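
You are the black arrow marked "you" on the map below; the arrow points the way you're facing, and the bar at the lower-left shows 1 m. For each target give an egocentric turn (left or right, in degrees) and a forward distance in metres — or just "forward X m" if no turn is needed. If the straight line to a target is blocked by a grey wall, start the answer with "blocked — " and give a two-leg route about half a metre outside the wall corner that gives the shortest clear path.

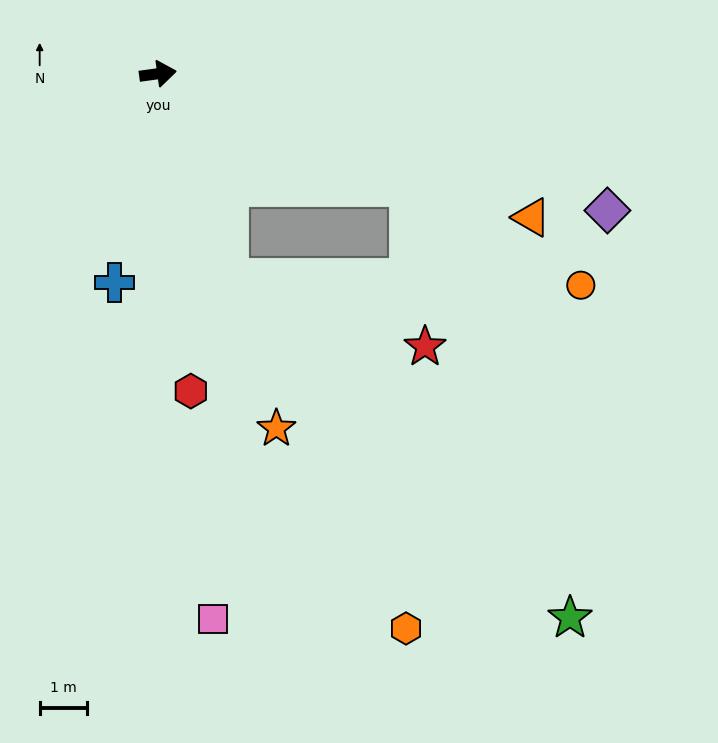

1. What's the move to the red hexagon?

turn right 92°, forward 6.7 m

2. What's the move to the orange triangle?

turn right 29°, forward 8.4 m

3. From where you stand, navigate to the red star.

blocked — turn right 79°, forward 4.5 m, then turn left 52°, forward 4.4 m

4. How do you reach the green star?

blocked — turn right 79°, forward 4.5 m, then turn left 26°, forward 10.1 m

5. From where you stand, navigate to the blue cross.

turn right 110°, forward 4.5 m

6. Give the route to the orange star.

turn right 79°, forward 7.9 m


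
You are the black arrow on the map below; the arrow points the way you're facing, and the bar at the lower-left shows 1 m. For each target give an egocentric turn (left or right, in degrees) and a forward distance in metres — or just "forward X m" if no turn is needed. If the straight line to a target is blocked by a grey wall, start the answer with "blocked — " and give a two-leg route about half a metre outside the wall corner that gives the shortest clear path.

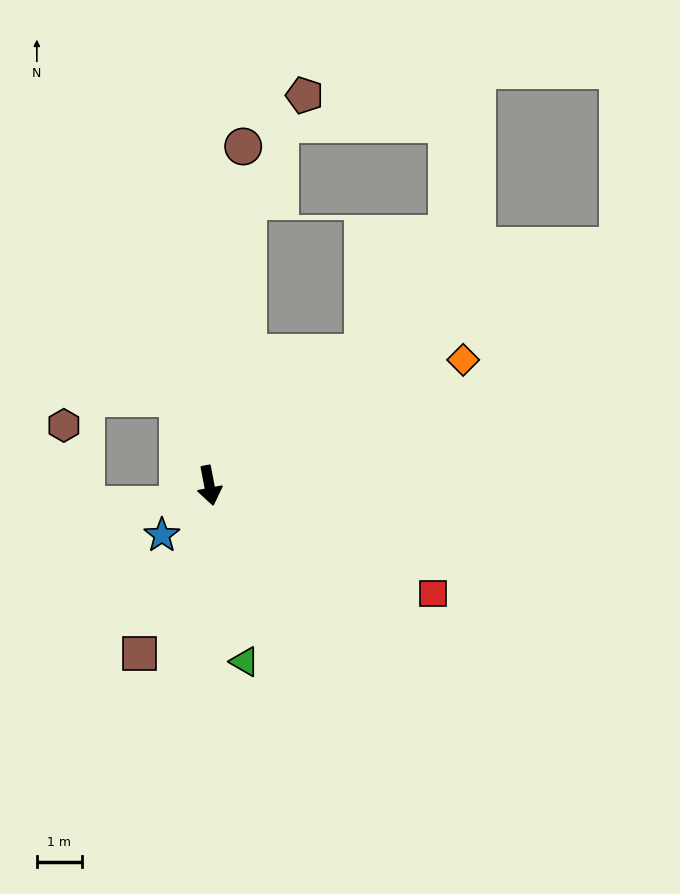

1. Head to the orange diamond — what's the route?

turn left 105°, forward 6.3 m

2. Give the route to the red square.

turn left 53°, forward 5.6 m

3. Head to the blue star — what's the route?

turn right 55°, forward 1.5 m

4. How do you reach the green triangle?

forward 4.0 m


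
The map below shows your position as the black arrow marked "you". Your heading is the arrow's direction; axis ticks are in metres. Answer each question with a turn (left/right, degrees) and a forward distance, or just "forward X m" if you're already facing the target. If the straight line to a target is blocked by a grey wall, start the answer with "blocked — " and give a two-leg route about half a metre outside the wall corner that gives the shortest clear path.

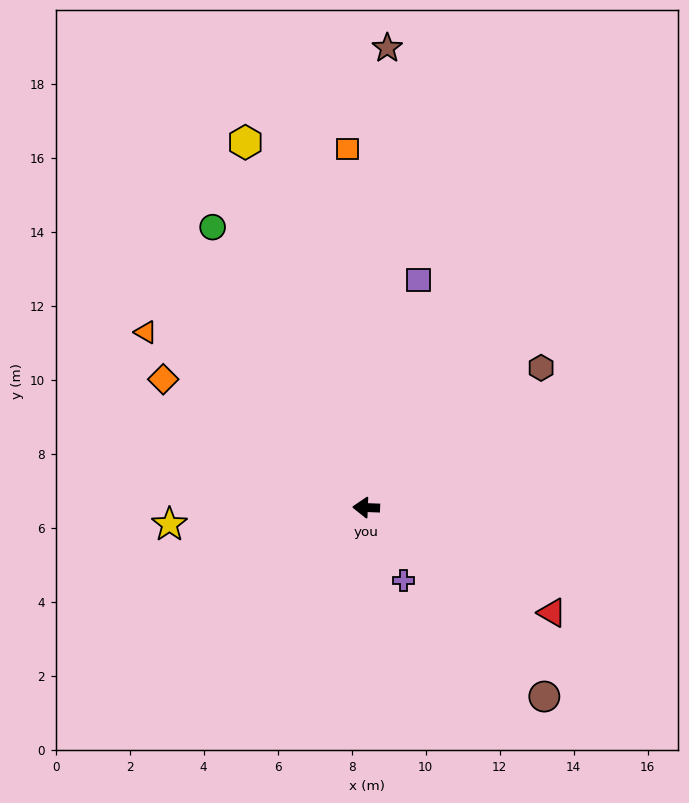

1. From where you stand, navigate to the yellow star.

turn left 7°, forward 5.3 m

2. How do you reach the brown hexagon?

turn right 139°, forward 6.1 m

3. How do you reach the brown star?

turn right 90°, forward 12.4 m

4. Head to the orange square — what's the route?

turn right 85°, forward 9.7 m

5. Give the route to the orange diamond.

turn right 30°, forward 6.5 m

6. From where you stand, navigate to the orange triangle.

turn right 36°, forward 7.6 m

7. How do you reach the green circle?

turn right 59°, forward 8.6 m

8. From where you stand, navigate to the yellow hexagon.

turn right 69°, forward 10.4 m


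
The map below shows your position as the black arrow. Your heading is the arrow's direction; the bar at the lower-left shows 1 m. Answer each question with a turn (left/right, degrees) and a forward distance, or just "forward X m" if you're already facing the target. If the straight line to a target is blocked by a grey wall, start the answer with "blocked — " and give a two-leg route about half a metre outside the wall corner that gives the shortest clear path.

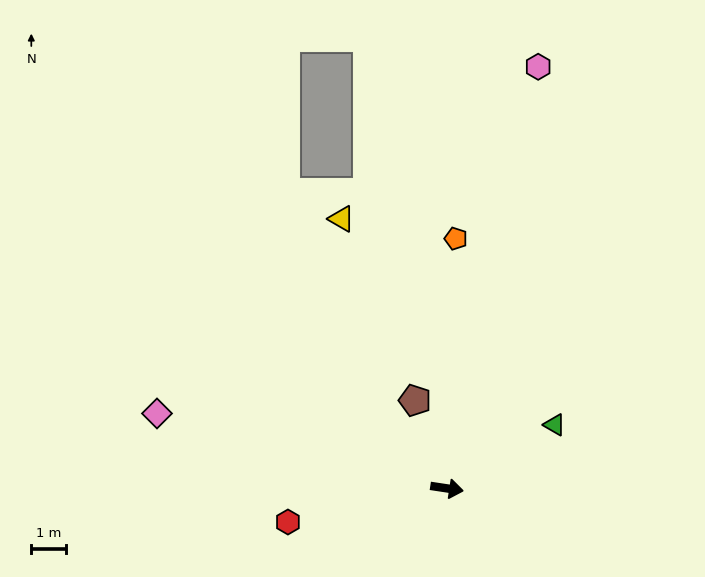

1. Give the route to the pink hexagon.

turn left 86°, forward 12.4 m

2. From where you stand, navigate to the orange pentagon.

turn left 97°, forward 7.2 m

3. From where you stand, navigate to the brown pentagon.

turn left 119°, forward 2.7 m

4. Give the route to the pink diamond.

turn left 174°, forward 8.6 m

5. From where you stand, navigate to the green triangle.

turn left 39°, forward 3.6 m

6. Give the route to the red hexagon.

turn right 159°, forward 4.7 m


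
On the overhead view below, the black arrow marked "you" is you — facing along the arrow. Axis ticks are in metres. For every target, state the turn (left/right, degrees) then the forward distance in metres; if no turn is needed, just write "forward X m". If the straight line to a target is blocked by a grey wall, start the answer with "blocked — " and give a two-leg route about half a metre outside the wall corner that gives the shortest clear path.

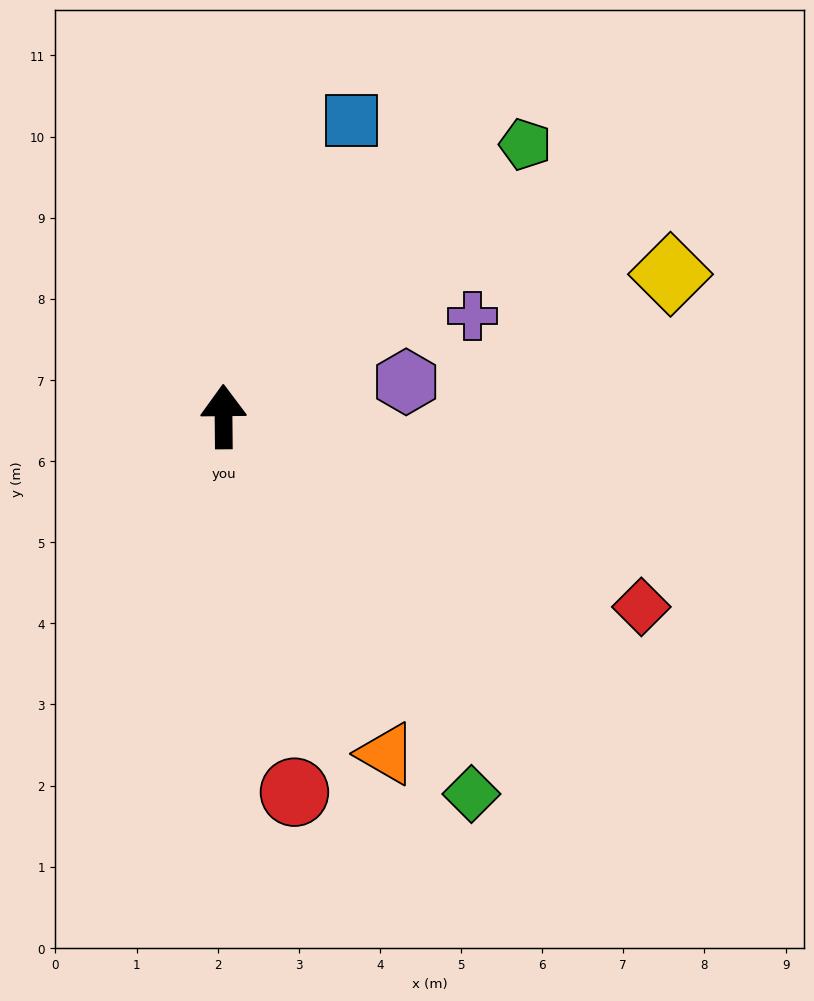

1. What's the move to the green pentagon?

turn right 48°, forward 5.0 m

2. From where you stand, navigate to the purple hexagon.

turn right 80°, forward 2.3 m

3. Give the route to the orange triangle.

turn right 155°, forward 4.6 m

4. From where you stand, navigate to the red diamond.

turn right 115°, forward 5.7 m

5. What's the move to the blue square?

turn right 24°, forward 4.0 m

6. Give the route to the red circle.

turn right 170°, forward 4.7 m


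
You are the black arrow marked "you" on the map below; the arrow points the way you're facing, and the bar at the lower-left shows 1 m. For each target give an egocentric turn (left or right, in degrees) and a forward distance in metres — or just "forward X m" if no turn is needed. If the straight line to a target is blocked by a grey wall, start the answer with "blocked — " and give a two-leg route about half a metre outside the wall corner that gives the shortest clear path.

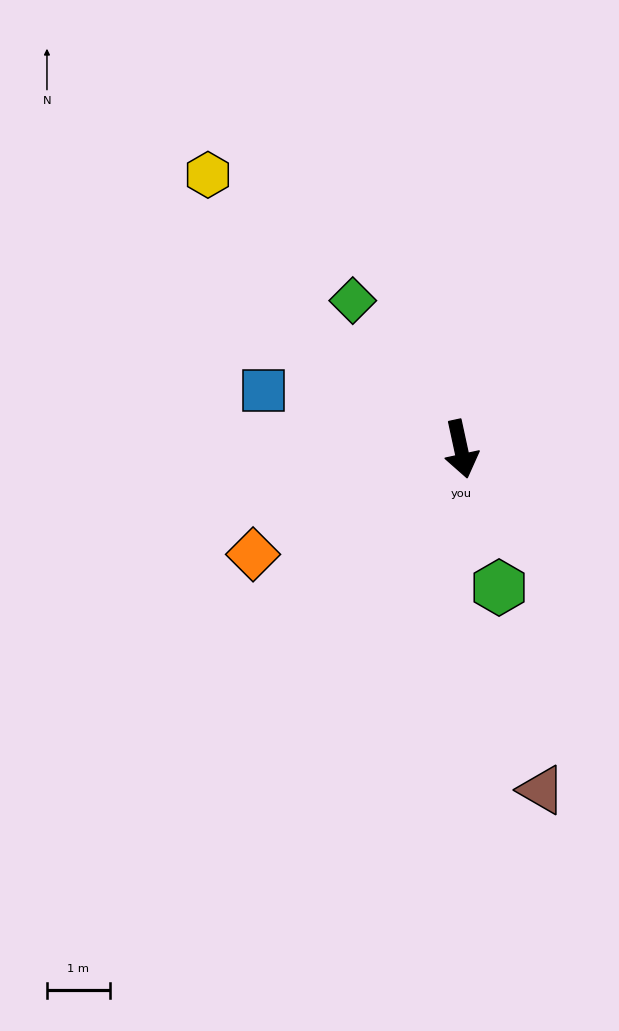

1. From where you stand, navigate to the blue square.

turn right 119°, forward 3.3 m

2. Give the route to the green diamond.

turn right 156°, forward 2.9 m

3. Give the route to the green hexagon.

turn left 3°, forward 2.3 m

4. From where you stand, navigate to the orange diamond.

turn right 75°, forward 3.7 m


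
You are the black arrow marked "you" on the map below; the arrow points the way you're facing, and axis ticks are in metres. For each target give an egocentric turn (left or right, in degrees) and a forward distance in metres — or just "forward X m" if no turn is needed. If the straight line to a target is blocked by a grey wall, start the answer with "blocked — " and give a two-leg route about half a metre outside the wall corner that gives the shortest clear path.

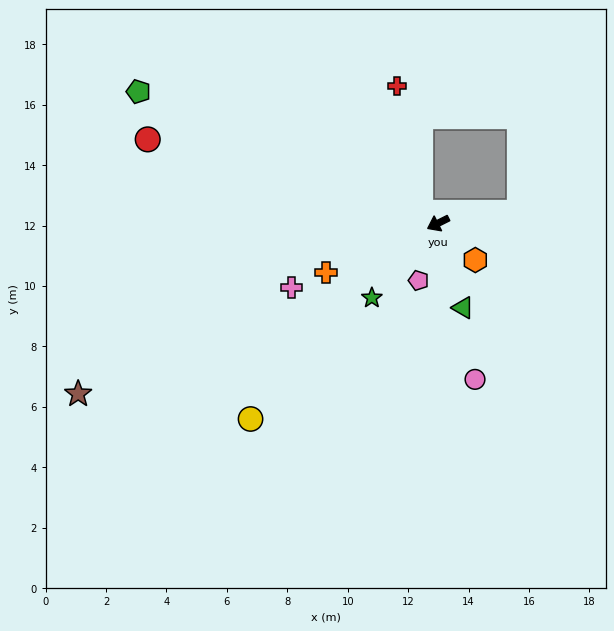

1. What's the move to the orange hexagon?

turn left 109°, forward 1.7 m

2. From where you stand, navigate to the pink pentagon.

turn left 45°, forward 2.0 m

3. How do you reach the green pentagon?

turn right 50°, forward 10.8 m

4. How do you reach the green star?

turn left 22°, forward 3.3 m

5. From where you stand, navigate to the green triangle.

turn left 80°, forward 2.9 m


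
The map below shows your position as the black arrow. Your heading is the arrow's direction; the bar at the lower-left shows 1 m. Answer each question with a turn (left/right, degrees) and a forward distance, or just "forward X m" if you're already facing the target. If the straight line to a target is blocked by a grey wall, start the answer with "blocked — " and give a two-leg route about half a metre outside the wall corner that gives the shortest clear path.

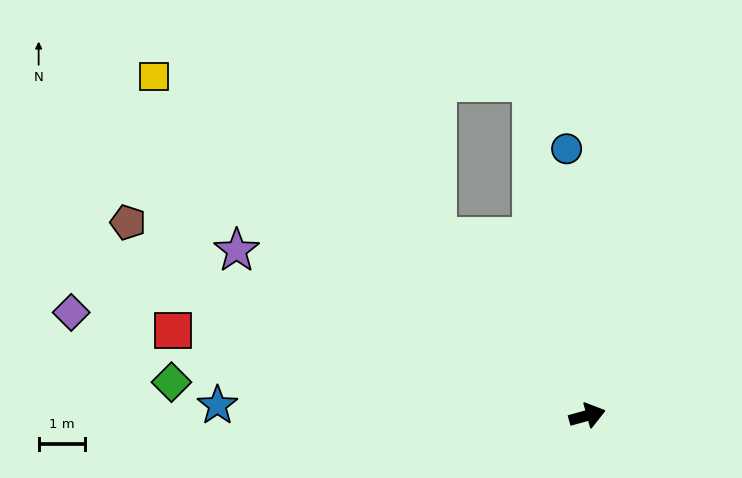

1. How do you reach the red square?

turn left 153°, forward 9.0 m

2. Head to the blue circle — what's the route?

turn left 79°, forward 5.7 m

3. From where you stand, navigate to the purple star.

turn left 139°, forward 8.3 m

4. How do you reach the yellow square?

turn left 126°, forward 11.7 m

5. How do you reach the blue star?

turn left 163°, forward 7.9 m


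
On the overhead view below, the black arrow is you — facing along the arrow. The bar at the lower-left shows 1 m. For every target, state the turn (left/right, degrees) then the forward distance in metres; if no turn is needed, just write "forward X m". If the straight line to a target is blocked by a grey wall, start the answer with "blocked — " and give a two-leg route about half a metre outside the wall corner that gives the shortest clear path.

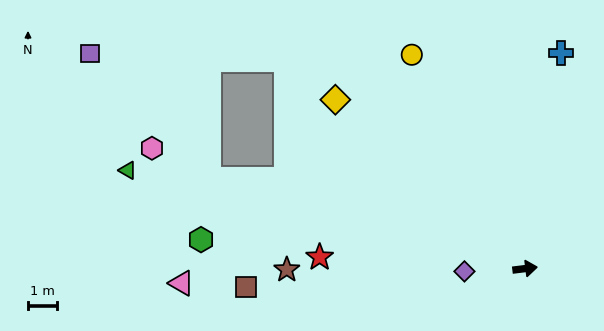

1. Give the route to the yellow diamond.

turn left 131°, forward 8.6 m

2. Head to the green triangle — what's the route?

turn left 159°, forward 13.9 m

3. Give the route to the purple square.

blocked — turn left 157°, forward 11.2 m, then turn right 31°, forward 5.9 m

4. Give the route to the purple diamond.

turn left 176°, forward 2.1 m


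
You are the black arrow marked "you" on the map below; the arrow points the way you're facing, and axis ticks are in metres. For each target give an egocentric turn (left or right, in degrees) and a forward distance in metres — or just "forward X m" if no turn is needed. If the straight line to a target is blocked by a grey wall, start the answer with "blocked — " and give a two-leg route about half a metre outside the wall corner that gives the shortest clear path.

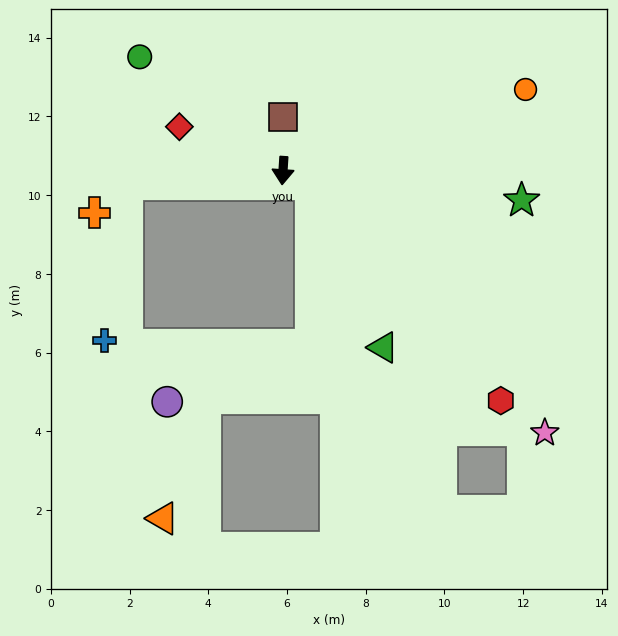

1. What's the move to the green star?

turn left 87°, forward 6.1 m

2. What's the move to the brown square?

turn right 176°, forward 1.4 m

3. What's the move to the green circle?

turn right 125°, forward 4.6 m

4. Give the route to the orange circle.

turn left 112°, forward 6.5 m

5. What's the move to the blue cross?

blocked — turn right 81°, forward 4.0 m, then turn left 77°, forward 4.0 m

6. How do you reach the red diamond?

turn right 109°, forward 2.9 m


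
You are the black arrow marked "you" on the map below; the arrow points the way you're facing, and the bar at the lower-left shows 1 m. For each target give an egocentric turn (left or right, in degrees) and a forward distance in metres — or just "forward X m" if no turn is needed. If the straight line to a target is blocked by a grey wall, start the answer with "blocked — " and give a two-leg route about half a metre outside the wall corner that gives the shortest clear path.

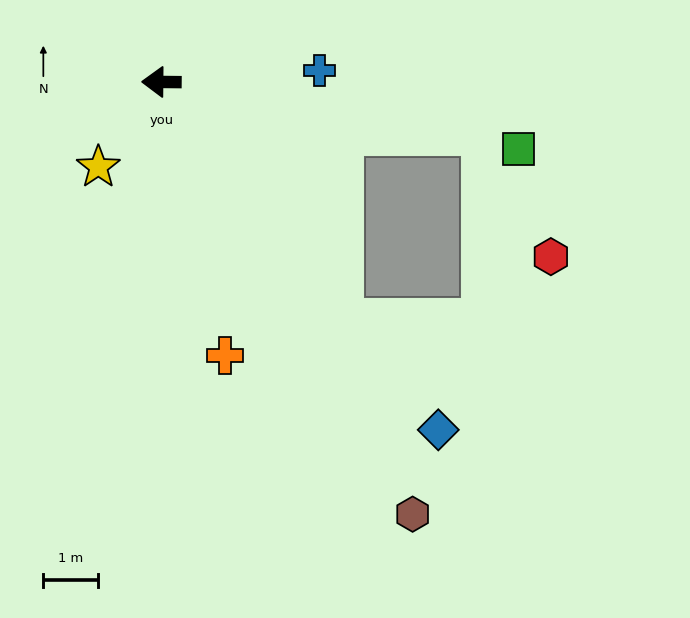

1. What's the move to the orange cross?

turn left 104°, forward 5.1 m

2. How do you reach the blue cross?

turn right 175°, forward 2.9 m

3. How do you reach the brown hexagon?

turn left 121°, forward 9.1 m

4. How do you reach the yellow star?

turn left 54°, forward 1.9 m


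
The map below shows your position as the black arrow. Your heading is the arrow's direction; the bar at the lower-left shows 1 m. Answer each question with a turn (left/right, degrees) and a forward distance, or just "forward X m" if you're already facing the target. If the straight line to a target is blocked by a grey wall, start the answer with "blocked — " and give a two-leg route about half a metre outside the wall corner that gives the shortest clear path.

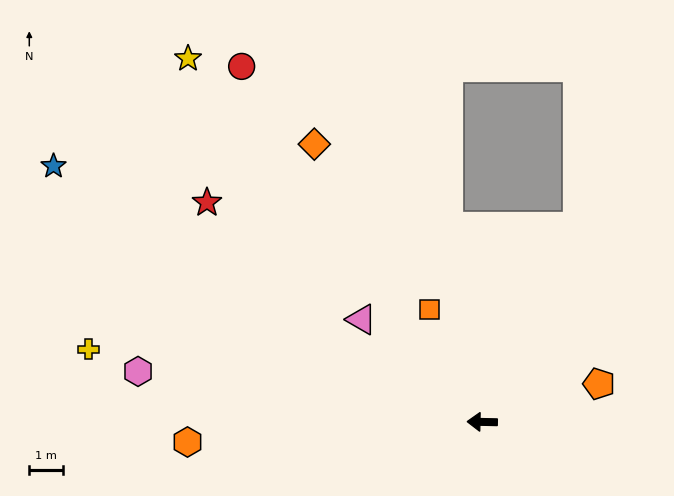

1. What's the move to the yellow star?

turn right 50°, forward 13.9 m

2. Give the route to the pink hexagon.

turn right 7°, forward 10.3 m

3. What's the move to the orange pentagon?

turn right 161°, forward 3.6 m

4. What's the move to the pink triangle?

turn right 39°, forward 4.7 m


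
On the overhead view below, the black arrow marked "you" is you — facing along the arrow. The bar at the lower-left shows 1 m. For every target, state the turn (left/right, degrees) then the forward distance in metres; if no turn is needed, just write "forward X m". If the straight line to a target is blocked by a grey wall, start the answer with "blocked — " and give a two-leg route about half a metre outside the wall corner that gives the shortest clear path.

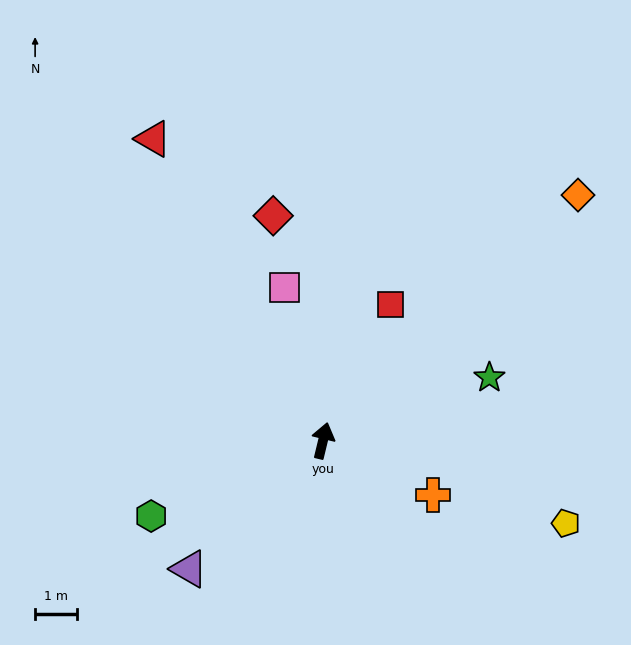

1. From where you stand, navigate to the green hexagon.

turn left 127°, forward 4.5 m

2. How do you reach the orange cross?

turn right 103°, forward 2.9 m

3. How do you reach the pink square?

turn left 28°, forward 3.8 m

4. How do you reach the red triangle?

turn left 43°, forward 8.3 m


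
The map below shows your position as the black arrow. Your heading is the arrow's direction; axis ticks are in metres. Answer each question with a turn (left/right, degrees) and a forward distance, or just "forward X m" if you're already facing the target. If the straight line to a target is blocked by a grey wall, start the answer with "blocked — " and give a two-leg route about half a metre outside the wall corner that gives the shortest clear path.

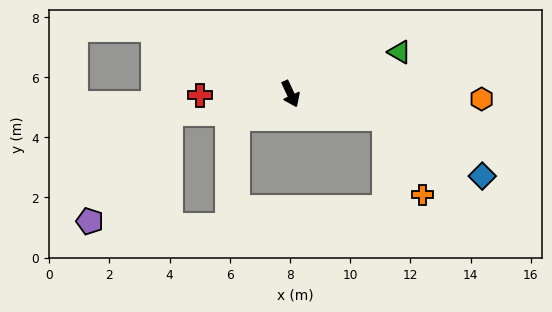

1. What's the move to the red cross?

turn right 114°, forward 3.0 m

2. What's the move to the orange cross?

blocked — turn left 50°, forward 3.2 m, then turn right 48°, forward 2.8 m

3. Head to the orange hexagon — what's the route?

turn left 64°, forward 6.4 m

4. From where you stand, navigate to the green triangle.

turn left 86°, forward 3.9 m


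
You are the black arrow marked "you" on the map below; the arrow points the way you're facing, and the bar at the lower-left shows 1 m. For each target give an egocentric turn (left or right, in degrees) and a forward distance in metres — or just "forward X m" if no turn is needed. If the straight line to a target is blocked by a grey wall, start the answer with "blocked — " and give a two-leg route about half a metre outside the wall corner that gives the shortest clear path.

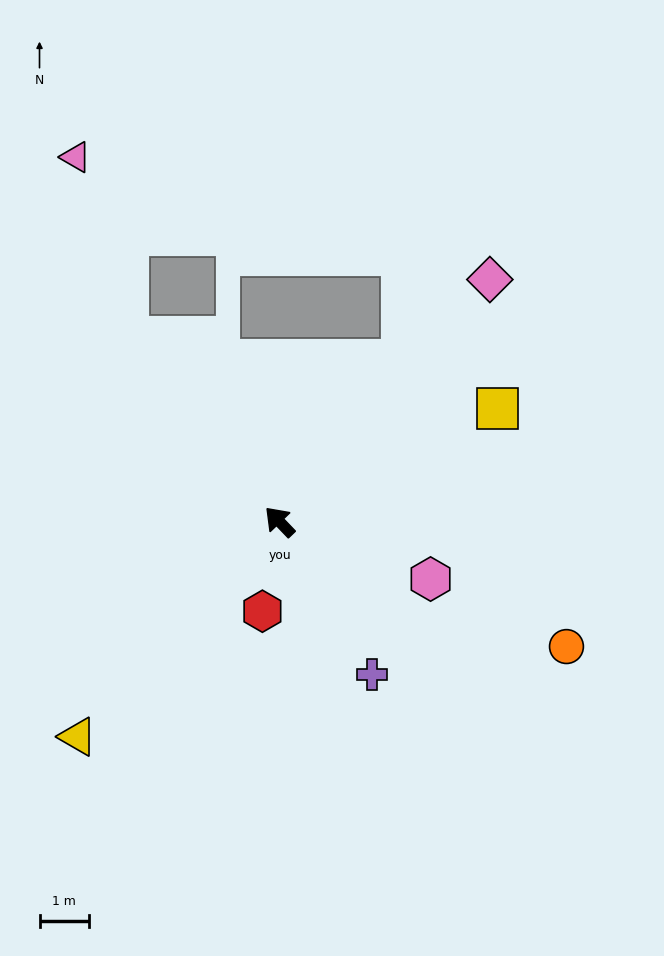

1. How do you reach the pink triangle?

blocked — turn right 4°, forward 4.8 m, then turn right 24°, forward 3.8 m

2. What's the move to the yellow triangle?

turn left 93°, forward 6.0 m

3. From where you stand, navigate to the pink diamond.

turn right 85°, forward 6.5 m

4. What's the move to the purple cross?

turn left 167°, forward 3.6 m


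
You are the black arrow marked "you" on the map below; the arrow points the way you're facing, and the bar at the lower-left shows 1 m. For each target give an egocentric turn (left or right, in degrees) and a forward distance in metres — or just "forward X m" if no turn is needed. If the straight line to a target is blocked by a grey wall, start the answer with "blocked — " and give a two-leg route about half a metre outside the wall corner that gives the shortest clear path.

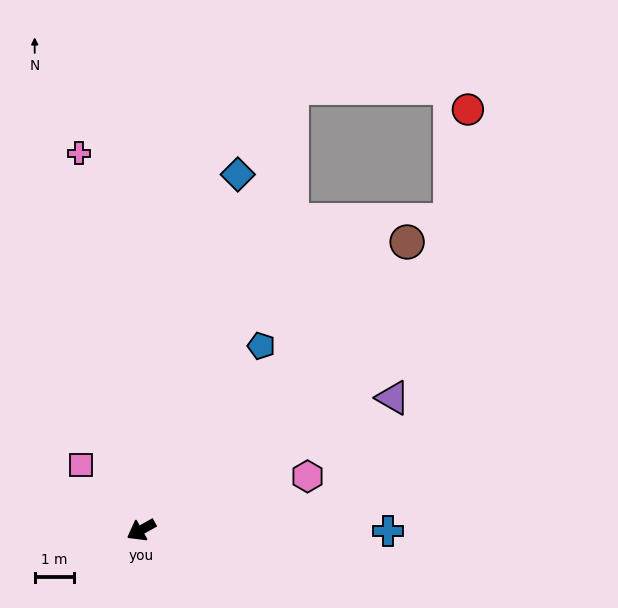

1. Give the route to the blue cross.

turn left 150°, forward 6.2 m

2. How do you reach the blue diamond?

turn right 134°, forward 9.3 m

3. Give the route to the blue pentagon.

turn right 152°, forward 5.5 m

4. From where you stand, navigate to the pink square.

turn right 76°, forward 2.2 m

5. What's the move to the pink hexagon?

turn left 169°, forward 4.4 m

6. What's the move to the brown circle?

turn right 162°, forward 9.9 m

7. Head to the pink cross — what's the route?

turn right 110°, forward 9.6 m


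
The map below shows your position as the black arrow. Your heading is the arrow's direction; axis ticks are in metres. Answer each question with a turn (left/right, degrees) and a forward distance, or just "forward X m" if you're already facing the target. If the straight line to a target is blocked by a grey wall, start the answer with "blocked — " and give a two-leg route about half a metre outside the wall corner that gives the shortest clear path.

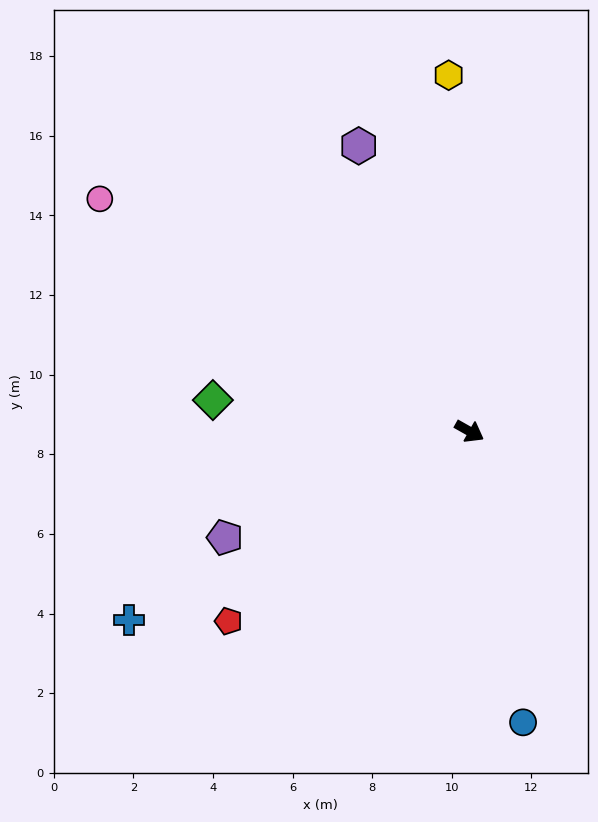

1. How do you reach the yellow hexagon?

turn left 123°, forward 9.0 m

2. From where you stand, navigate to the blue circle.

turn right 50°, forward 7.4 m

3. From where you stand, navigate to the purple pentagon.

turn right 127°, forward 6.7 m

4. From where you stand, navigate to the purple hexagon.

turn left 141°, forward 7.7 m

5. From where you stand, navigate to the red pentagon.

turn right 112°, forward 7.7 m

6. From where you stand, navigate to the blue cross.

turn right 122°, forward 9.8 m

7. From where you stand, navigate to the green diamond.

turn right 157°, forward 6.5 m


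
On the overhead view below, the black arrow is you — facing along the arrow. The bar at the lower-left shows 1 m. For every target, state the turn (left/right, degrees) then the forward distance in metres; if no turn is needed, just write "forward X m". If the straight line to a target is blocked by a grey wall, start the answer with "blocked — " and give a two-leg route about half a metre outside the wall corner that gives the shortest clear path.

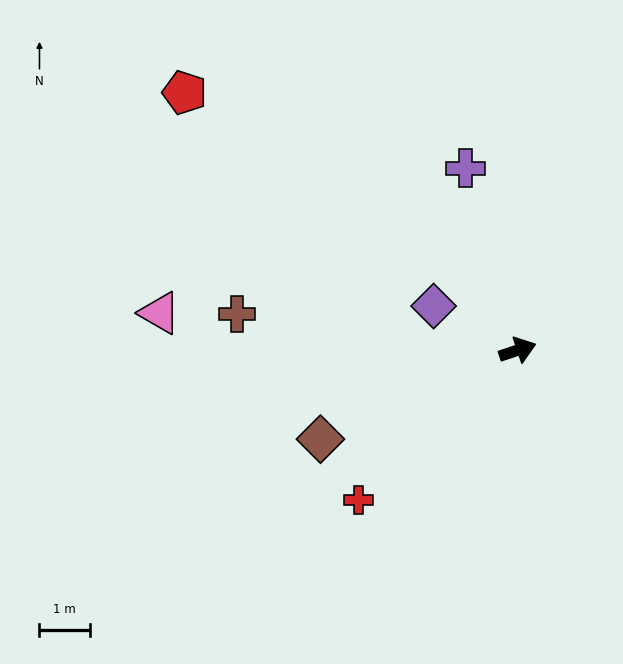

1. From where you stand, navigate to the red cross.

turn right 155°, forward 4.4 m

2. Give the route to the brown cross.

turn left 154°, forward 5.6 m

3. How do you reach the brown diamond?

turn right 174°, forward 4.3 m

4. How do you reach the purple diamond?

turn left 134°, forward 1.9 m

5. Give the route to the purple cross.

turn left 88°, forward 3.8 m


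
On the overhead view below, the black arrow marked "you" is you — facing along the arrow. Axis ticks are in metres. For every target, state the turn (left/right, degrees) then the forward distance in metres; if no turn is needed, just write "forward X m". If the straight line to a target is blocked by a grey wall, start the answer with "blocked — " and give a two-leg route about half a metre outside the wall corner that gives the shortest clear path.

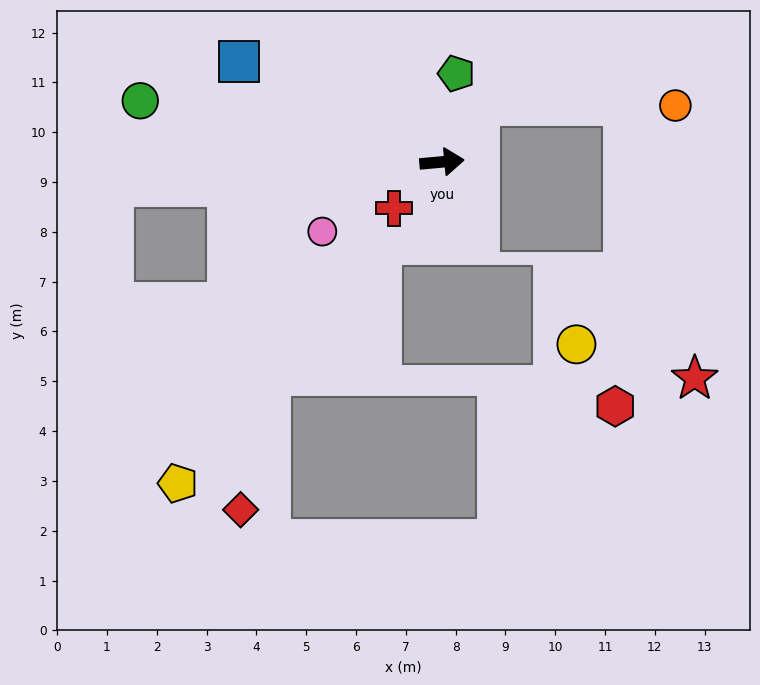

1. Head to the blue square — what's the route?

turn left 149°, forward 4.5 m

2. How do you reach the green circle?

turn left 163°, forward 6.2 m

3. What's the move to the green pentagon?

turn left 76°, forward 1.8 m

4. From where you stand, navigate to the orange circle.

blocked — turn left 52°, forward 1.4 m, then turn right 57°, forward 3.9 m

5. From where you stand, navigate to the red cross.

turn right 141°, forward 1.3 m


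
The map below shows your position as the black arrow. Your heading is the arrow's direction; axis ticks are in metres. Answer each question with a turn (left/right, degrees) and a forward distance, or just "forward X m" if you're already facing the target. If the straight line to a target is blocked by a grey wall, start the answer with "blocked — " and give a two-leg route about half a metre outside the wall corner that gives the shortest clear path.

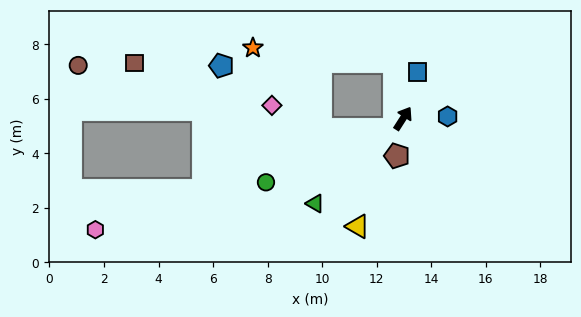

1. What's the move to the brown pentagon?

turn right 157°, forward 1.4 m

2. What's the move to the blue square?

turn left 15°, forward 1.8 m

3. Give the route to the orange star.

blocked — turn left 41°, forward 2.1 m, then turn left 76°, forward 5.2 m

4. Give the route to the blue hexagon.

turn right 55°, forward 1.6 m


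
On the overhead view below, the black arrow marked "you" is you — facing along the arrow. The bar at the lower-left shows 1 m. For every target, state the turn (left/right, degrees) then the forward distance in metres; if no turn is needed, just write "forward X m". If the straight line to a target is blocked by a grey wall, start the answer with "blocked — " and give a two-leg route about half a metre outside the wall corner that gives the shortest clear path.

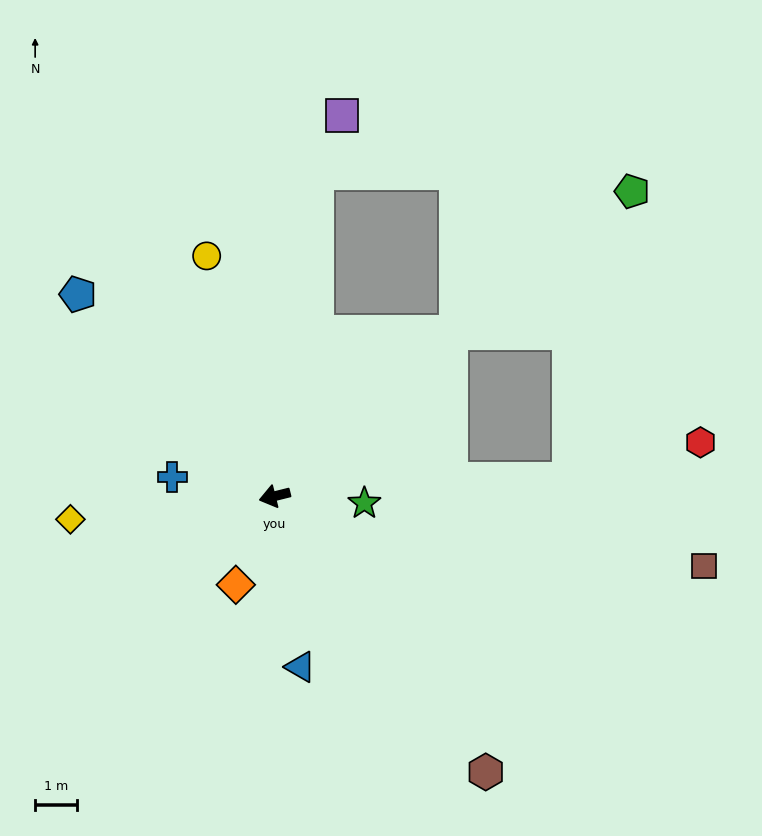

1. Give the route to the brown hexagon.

turn left 113°, forward 8.3 m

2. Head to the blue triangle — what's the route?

turn left 85°, forward 4.1 m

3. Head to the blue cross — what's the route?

turn right 25°, forward 2.5 m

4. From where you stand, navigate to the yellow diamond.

turn right 8°, forward 4.9 m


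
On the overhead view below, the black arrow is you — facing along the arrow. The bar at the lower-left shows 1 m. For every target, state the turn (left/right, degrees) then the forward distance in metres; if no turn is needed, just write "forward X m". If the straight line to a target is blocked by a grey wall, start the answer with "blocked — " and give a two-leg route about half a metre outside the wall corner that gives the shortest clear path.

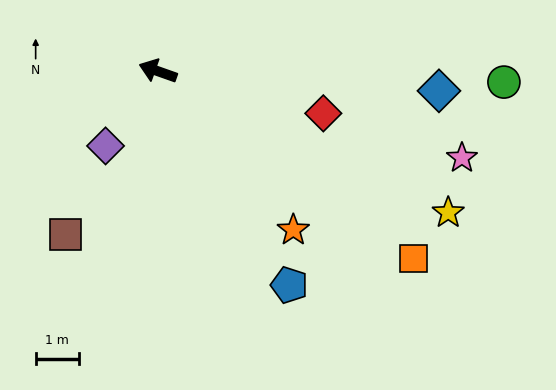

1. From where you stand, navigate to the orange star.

turn left 150°, forward 4.9 m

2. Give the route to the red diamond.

turn right 175°, forward 4.0 m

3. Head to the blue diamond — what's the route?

turn right 165°, forward 6.6 m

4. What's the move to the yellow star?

turn left 174°, forward 7.5 m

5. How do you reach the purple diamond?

turn left 74°, forward 2.1 m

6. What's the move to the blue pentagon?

turn left 141°, forward 5.9 m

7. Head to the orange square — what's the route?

turn left 163°, forward 7.4 m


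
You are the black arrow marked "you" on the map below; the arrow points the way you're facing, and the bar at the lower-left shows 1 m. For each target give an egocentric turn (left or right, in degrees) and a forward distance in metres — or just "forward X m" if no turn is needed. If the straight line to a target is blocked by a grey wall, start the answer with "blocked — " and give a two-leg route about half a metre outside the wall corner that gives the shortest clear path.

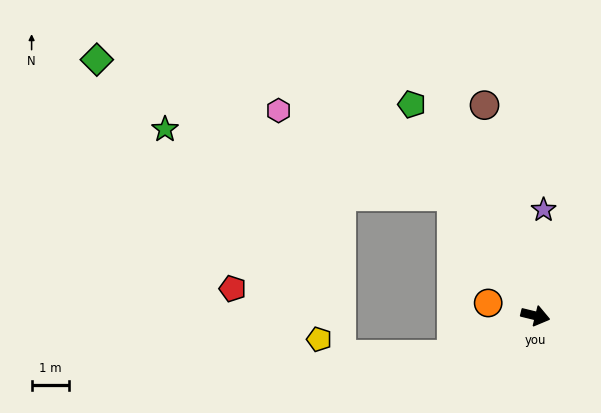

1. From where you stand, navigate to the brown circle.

turn left 117°, forward 5.8 m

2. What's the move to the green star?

blocked — turn left 138°, forward 3.9 m, then turn left 43°, forward 7.9 m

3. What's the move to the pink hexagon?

blocked — turn left 138°, forward 3.9 m, then turn left 30°, forward 5.2 m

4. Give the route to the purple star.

turn left 99°, forward 2.9 m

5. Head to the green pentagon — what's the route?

turn left 134°, forward 6.6 m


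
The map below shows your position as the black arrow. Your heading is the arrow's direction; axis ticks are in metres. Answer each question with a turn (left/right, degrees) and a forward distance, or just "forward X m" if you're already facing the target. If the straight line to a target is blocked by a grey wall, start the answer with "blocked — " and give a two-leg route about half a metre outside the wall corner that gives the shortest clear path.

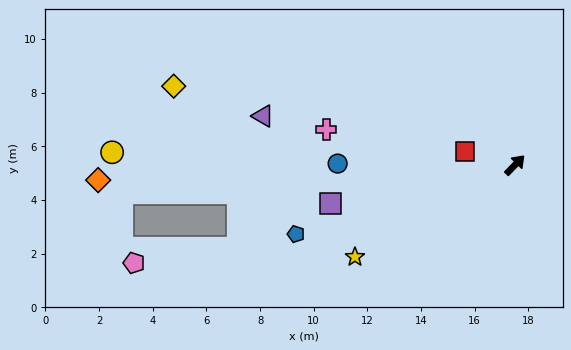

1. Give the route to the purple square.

turn left 146°, forward 7.0 m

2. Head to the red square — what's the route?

turn left 119°, forward 1.9 m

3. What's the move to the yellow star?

turn left 164°, forward 6.9 m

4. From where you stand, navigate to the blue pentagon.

turn left 152°, forward 8.6 m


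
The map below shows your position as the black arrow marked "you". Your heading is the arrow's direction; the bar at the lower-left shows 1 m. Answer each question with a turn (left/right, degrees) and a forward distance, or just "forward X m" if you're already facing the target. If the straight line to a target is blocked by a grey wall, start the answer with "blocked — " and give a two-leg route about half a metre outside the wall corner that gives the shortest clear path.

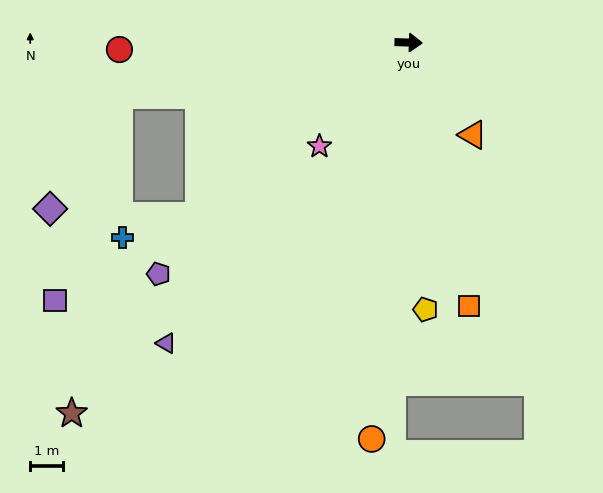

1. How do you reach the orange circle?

turn right 94°, forward 12.1 m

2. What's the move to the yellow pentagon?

turn right 85°, forward 8.1 m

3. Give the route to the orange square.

turn right 75°, forward 8.2 m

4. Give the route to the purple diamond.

blocked — turn right 168°, forward 8.9 m, then turn left 48°, forward 4.0 m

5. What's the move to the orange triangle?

turn right 53°, forward 3.4 m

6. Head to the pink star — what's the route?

turn right 129°, forward 4.2 m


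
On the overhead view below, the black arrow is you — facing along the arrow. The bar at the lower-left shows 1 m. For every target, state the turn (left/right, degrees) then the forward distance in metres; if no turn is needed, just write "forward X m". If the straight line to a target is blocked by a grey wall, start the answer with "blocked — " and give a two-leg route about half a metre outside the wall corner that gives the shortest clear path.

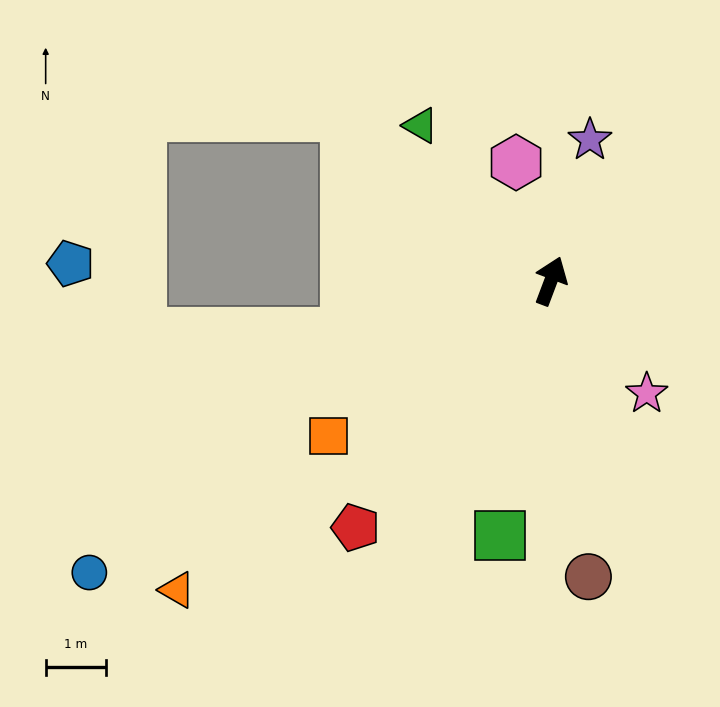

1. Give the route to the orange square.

turn left 146°, forward 4.5 m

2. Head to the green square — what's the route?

turn right 171°, forward 4.3 m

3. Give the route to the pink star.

turn right 119°, forward 2.5 m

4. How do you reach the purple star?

turn left 5°, forward 2.4 m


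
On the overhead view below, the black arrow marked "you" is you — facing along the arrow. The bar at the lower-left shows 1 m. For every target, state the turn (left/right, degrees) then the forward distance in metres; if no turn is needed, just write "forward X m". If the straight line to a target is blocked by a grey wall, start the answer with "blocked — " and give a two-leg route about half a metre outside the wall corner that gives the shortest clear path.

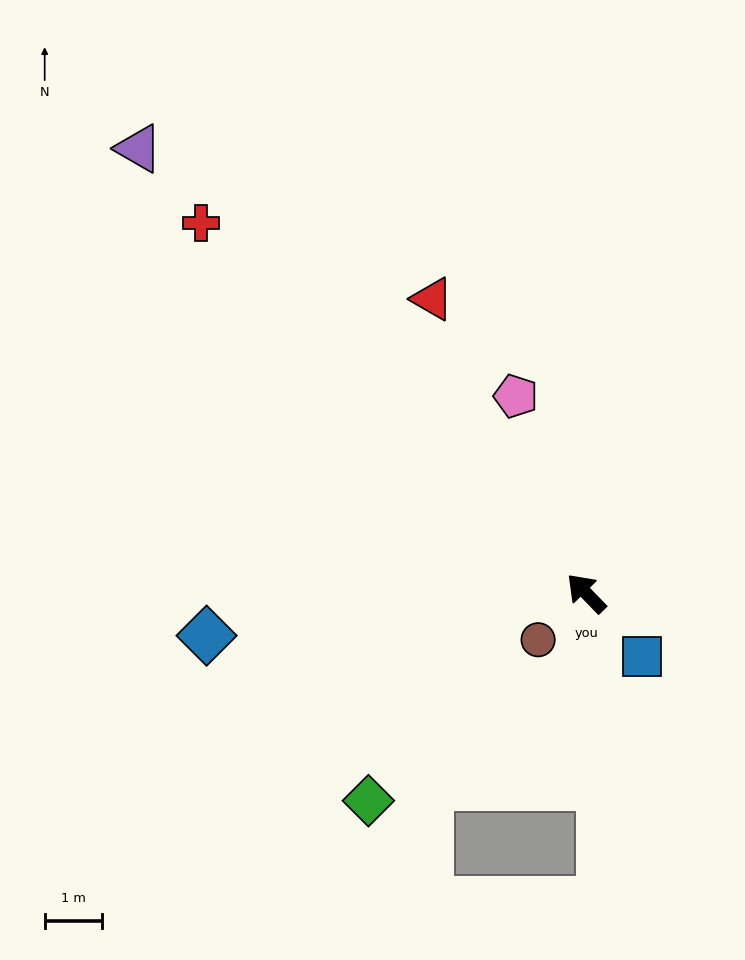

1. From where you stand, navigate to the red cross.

turn left 2°, forward 9.3 m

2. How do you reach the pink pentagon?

turn right 25°, forward 3.7 m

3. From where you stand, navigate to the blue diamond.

turn left 52°, forward 6.7 m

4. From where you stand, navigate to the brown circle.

turn left 90°, forward 1.2 m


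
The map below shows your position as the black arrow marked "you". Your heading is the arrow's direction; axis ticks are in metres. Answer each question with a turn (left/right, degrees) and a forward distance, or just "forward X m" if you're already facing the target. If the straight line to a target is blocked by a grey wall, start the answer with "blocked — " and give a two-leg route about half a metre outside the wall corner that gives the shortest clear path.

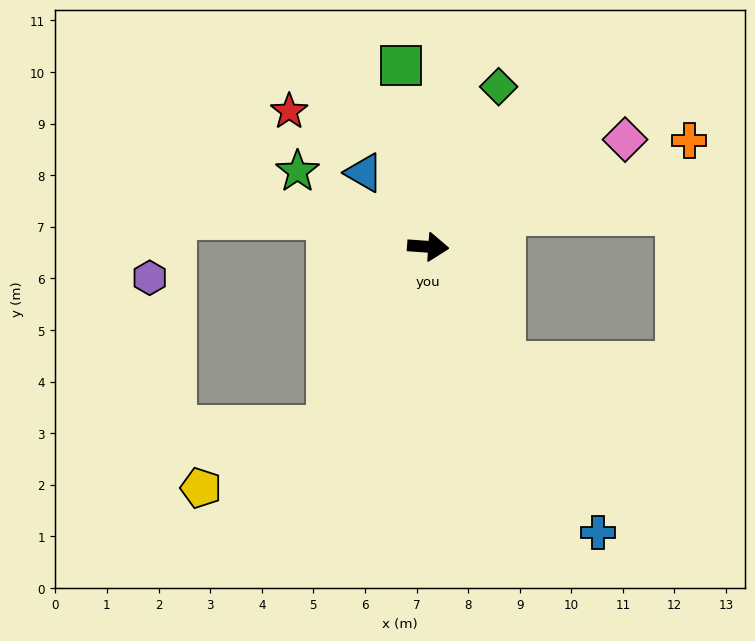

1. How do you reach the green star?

turn left 154°, forward 2.9 m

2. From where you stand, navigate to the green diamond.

turn left 70°, forward 3.4 m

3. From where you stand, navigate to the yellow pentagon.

blocked — turn right 115°, forward 4.0 m, then turn right 35°, forward 2.7 m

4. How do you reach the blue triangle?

turn left 135°, forward 1.9 m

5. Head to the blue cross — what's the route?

turn right 55°, forward 6.4 m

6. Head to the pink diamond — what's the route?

turn left 33°, forward 4.3 m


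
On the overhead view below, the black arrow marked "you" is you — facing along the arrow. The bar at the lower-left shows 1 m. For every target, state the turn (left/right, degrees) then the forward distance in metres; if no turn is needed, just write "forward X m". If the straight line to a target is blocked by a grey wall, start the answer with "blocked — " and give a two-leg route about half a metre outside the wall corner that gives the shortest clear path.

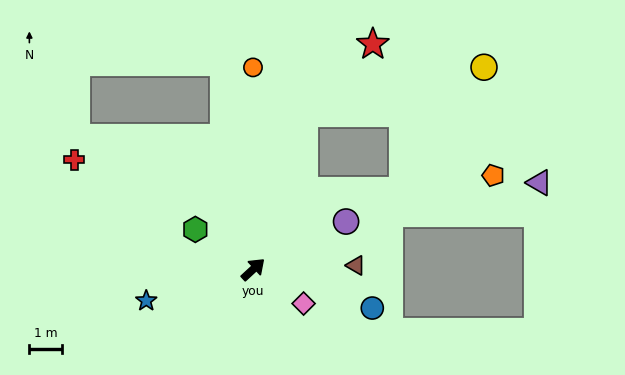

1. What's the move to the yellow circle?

blocked — turn left 29°, forward 5.0 m, then turn right 57°, forward 5.7 m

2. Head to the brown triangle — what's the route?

turn right 41°, forward 3.1 m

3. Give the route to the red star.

blocked — turn left 29°, forward 5.0 m, then turn right 26°, forward 3.0 m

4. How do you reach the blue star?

turn left 154°, forward 3.4 m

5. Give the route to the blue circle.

turn right 61°, forward 3.8 m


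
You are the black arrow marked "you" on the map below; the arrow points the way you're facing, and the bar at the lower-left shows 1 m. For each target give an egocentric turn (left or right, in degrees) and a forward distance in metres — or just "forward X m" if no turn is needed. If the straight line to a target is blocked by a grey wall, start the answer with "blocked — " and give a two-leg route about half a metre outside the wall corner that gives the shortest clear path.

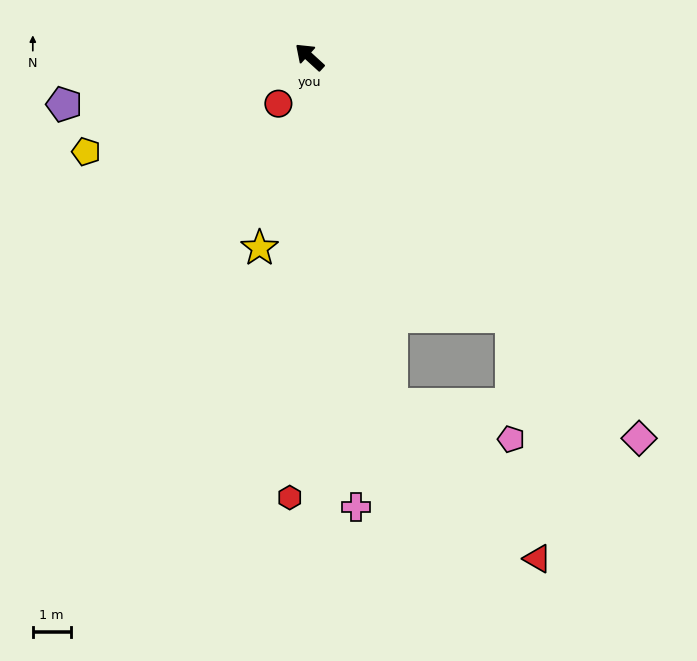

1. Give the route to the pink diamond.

turn left 173°, forward 13.4 m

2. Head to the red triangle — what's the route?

blocked — turn left 146°, forward 9.5 m, then turn left 30°, forward 5.6 m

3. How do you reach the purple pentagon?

turn left 53°, forward 6.6 m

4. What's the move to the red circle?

turn left 99°, forward 1.5 m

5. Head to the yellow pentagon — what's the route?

turn left 65°, forward 6.4 m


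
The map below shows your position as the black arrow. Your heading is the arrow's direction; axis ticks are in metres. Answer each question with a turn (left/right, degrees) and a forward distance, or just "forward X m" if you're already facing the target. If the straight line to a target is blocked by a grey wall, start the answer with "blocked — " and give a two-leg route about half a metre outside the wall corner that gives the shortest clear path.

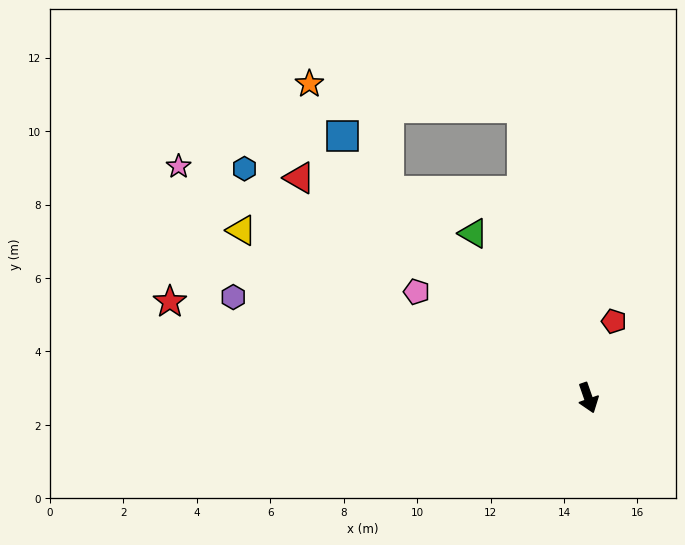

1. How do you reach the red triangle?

turn right 147°, forward 9.9 m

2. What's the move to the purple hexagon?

turn right 125°, forward 10.0 m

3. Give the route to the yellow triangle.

turn right 135°, forward 10.5 m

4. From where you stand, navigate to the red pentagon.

turn left 142°, forward 2.2 m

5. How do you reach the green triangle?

turn right 164°, forward 5.5 m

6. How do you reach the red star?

turn right 122°, forward 11.7 m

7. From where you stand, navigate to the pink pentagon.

turn right 141°, forward 5.5 m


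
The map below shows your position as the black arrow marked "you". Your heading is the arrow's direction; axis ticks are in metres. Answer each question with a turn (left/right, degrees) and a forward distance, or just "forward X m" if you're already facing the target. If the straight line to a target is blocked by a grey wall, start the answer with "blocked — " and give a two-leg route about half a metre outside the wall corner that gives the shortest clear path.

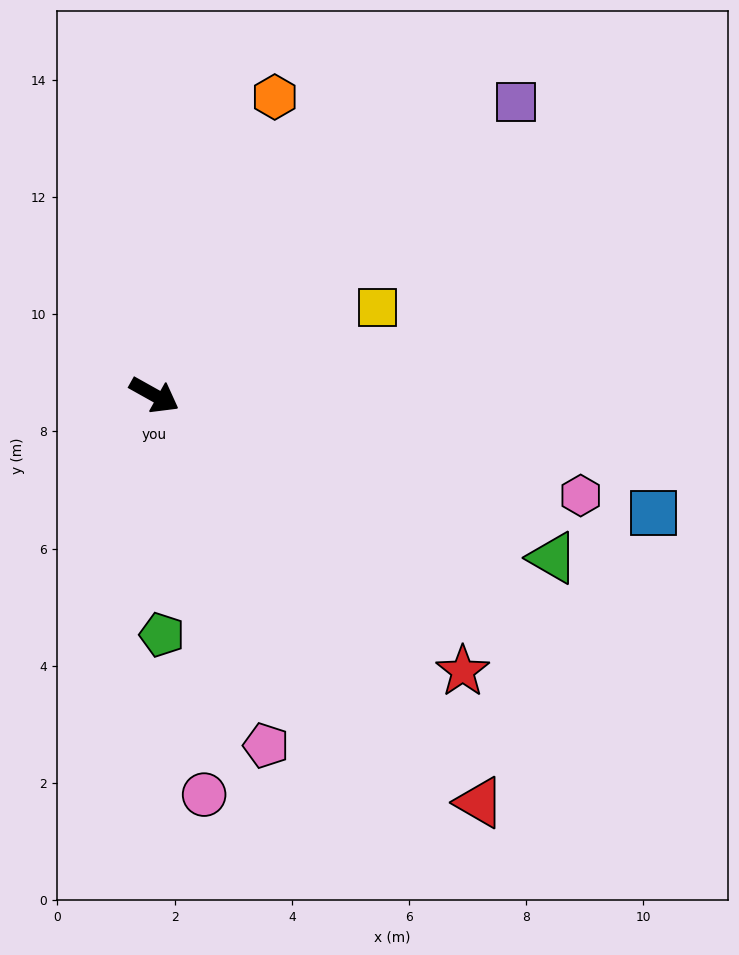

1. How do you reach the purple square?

turn left 68°, forward 7.9 m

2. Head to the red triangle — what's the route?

turn right 22°, forward 8.9 m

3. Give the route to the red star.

turn right 13°, forward 7.1 m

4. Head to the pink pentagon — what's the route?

turn right 43°, forward 6.3 m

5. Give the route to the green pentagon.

turn right 59°, forward 4.1 m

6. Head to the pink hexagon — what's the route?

turn left 16°, forward 7.5 m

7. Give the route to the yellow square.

turn left 51°, forward 4.1 m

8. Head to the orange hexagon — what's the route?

turn left 97°, forward 5.5 m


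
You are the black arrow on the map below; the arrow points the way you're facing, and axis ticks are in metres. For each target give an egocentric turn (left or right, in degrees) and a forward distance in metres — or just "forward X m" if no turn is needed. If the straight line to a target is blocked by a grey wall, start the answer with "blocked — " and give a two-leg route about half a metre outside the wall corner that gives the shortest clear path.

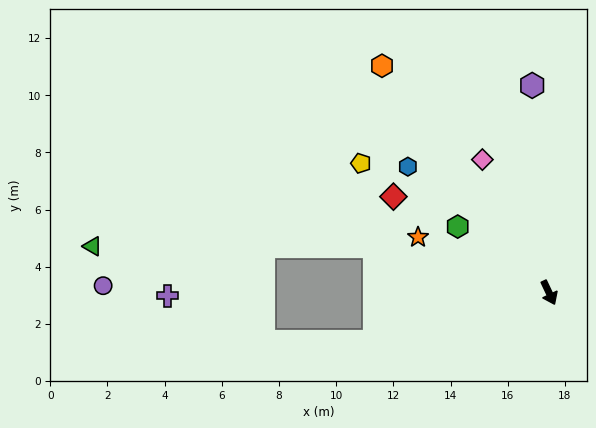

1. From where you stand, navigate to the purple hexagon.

turn left 159°, forward 7.3 m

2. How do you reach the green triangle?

blocked — turn right 130°, forward 6.3 m, then turn left 15°, forward 9.9 m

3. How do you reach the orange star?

turn right 138°, forward 5.0 m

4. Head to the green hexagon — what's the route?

turn right 151°, forward 3.9 m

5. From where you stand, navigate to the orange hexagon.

turn right 169°, forward 9.9 m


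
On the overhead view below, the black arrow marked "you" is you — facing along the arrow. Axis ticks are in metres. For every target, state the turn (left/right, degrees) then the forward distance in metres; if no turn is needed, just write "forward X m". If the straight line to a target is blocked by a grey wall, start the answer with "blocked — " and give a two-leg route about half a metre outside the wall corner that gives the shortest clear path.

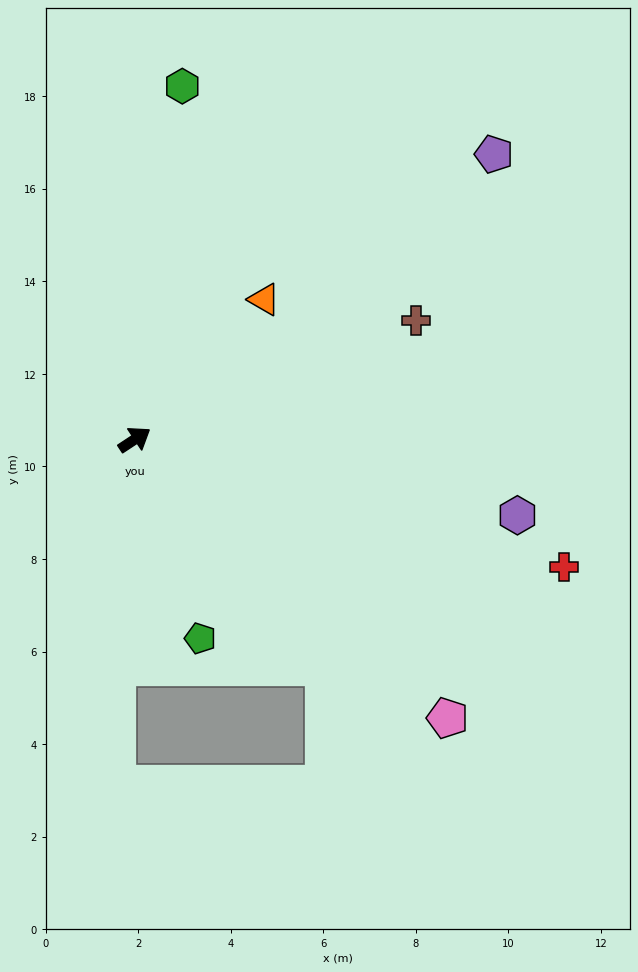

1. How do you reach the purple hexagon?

turn right 45°, forward 8.4 m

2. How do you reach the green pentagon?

turn right 105°, forward 4.5 m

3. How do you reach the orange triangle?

turn left 14°, forward 4.1 m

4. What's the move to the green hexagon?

turn left 49°, forward 7.7 m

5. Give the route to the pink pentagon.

turn right 75°, forward 9.1 m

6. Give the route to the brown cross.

turn right 11°, forward 6.6 m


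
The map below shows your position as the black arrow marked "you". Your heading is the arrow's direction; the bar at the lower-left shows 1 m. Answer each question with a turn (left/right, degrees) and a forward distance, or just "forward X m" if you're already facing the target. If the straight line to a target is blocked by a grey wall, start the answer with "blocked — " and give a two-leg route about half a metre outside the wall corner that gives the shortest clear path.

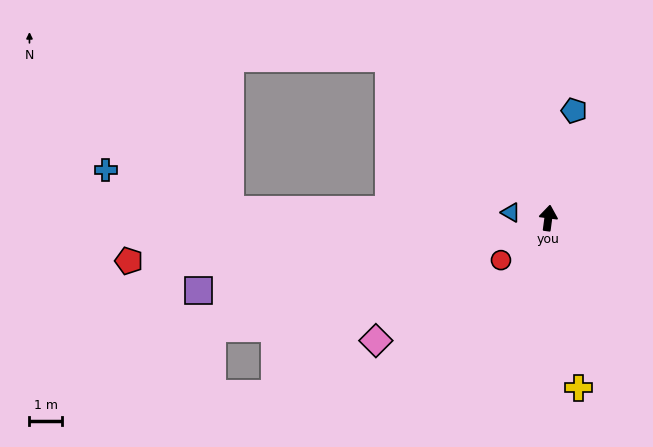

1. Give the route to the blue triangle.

turn left 89°, forward 1.2 m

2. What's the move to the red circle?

turn left 139°, forward 2.0 m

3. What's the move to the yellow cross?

turn right 162°, forward 5.3 m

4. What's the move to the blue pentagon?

turn right 6°, forward 3.4 m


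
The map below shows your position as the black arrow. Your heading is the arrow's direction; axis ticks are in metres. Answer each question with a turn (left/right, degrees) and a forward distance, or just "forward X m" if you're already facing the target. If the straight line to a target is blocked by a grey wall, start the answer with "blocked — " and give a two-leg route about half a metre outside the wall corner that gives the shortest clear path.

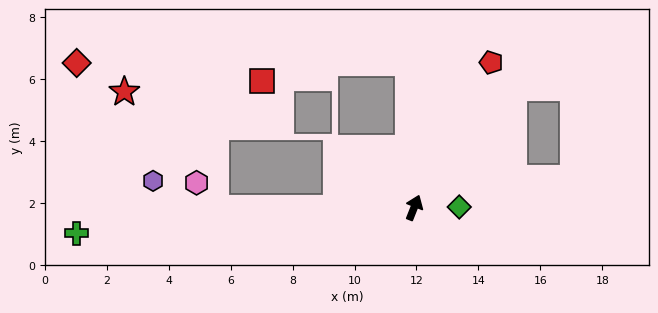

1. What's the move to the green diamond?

turn right 68°, forward 1.5 m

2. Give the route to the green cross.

turn left 116°, forward 10.9 m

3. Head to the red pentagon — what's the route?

turn right 6°, forward 5.3 m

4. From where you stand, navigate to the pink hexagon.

blocked — turn left 112°, forward 6.4 m, then turn right 53°, forward 1.0 m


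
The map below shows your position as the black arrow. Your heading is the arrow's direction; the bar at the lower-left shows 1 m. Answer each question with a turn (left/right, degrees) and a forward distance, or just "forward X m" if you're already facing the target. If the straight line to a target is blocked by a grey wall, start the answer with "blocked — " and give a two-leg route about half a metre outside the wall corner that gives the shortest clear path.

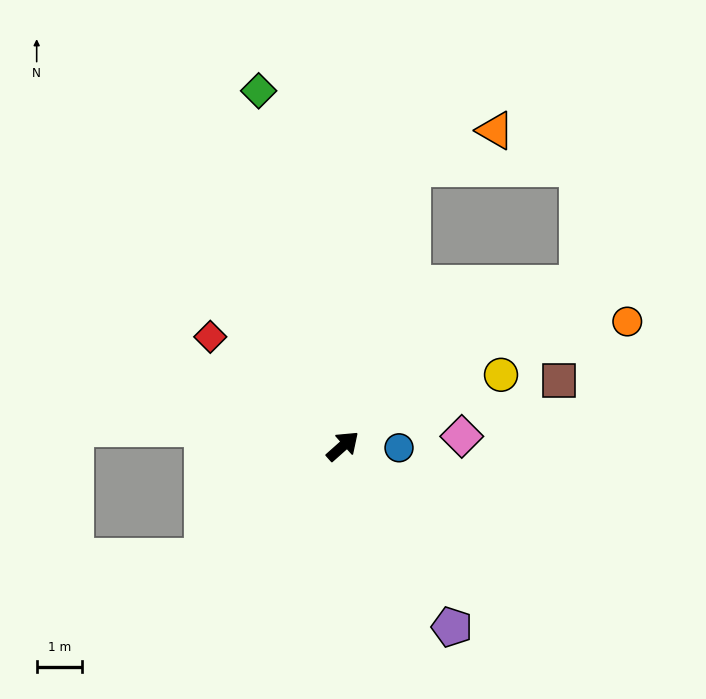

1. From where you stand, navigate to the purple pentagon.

turn right 101°, forward 4.7 m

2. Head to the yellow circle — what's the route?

turn right 17°, forward 3.8 m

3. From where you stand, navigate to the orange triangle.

blocked — turn left 35°, forward 6.4 m, then turn right 53°, forward 2.0 m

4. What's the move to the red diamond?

turn left 99°, forward 3.8 m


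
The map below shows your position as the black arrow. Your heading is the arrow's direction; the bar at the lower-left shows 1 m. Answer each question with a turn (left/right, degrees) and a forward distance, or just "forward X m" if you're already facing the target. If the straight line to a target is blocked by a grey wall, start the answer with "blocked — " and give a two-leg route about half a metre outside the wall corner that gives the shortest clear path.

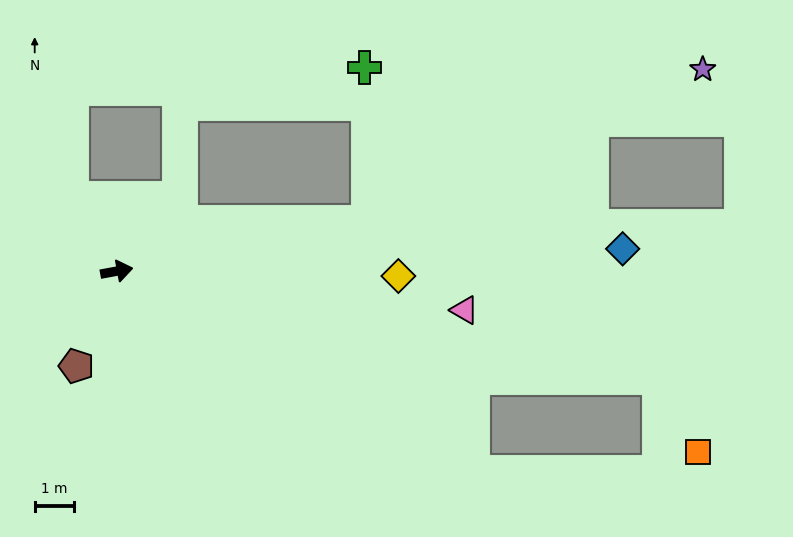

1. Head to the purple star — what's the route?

blocked — forward 6.5 m, then turn left 14°, forward 9.3 m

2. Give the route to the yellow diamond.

turn right 11°, forward 7.1 m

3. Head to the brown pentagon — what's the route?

turn right 123°, forward 2.6 m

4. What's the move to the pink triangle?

turn right 17°, forward 8.8 m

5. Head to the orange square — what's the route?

blocked — turn right 22°, forward 14.0 m, then turn right 50°, forward 2.1 m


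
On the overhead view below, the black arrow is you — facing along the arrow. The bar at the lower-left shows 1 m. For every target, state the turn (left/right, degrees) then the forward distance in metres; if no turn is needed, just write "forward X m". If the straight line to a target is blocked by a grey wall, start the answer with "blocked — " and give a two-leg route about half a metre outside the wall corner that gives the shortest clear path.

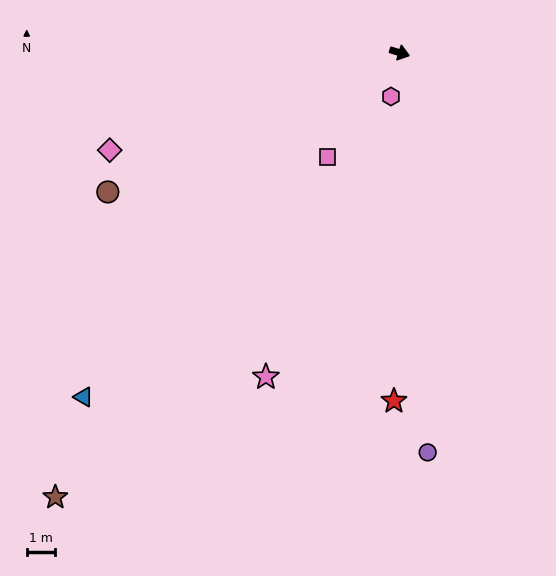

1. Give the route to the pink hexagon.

turn right 84°, forward 1.6 m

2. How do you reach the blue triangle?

turn right 115°, forward 16.7 m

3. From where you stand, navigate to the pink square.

turn right 108°, forward 4.5 m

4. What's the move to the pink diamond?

turn right 144°, forward 11.0 m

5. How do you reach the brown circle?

turn right 137°, forward 11.6 m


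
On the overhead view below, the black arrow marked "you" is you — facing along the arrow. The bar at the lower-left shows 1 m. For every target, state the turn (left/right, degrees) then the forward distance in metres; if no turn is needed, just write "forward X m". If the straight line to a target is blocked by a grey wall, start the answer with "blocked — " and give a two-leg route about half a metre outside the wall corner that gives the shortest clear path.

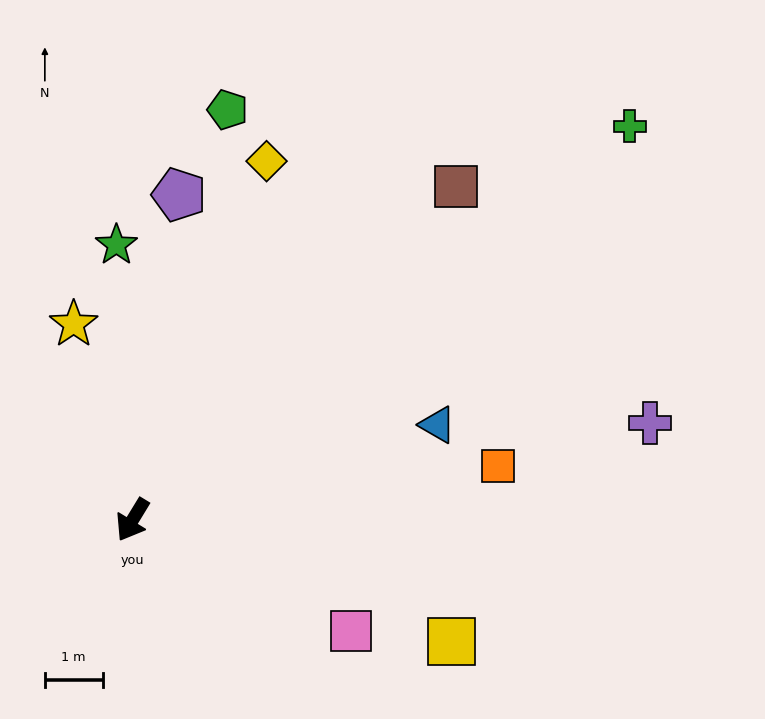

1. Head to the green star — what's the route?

turn right 145°, forward 4.8 m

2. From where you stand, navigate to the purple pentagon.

turn right 157°, forward 5.7 m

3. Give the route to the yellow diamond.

turn right 169°, forward 6.6 m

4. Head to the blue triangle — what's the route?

turn left 139°, forward 5.5 m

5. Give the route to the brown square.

turn left 167°, forward 8.0 m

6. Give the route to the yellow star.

turn right 132°, forward 3.5 m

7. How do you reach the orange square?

turn left 130°, forward 6.4 m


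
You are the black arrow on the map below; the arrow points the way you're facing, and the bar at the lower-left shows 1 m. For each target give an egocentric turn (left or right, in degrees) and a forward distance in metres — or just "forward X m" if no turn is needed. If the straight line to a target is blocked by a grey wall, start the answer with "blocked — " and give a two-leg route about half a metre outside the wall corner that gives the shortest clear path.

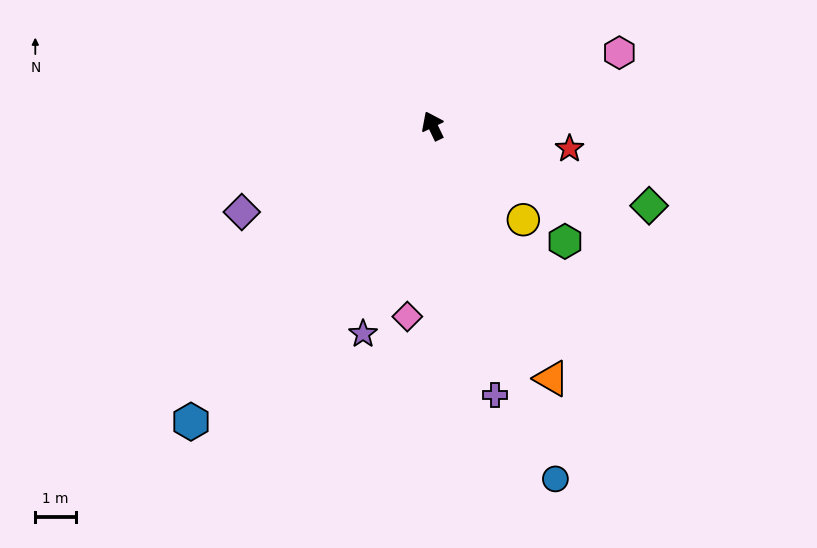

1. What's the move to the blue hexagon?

turn left 115°, forward 9.4 m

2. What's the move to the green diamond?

turn right 136°, forward 5.7 m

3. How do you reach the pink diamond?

turn left 147°, forward 4.7 m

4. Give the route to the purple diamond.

turn left 88°, forward 5.1 m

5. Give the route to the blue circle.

turn left 173°, forward 9.2 m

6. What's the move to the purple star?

turn left 136°, forward 5.4 m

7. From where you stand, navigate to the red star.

turn right 125°, forward 3.4 m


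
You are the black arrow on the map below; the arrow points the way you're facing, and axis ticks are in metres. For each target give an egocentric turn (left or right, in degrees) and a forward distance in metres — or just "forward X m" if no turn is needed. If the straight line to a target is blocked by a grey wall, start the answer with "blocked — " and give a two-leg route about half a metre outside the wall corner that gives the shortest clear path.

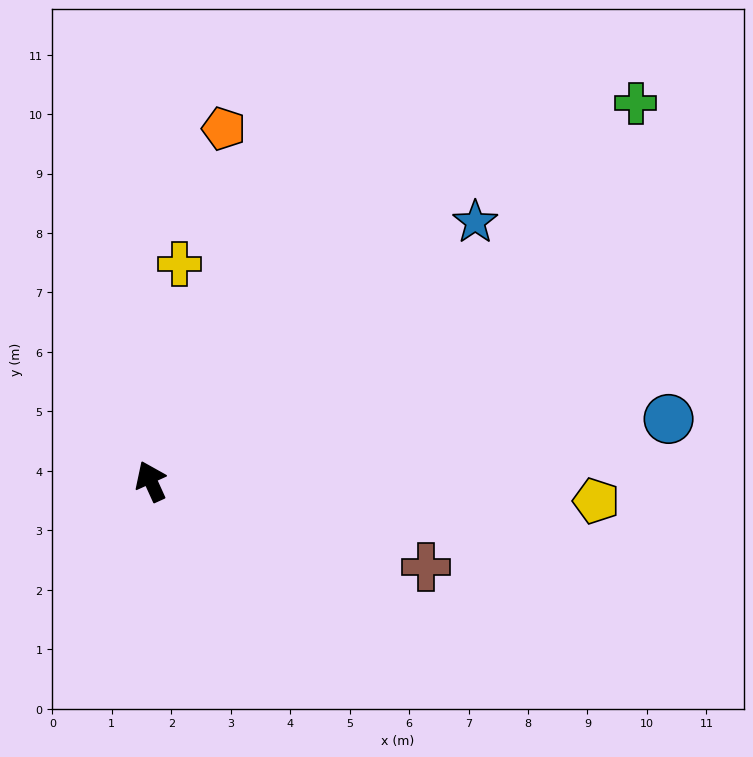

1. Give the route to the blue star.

turn right 76°, forward 7.0 m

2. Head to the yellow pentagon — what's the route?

turn right 117°, forward 7.5 m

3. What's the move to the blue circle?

turn right 108°, forward 8.8 m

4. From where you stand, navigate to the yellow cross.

turn right 32°, forward 3.7 m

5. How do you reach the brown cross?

turn right 132°, forward 4.9 m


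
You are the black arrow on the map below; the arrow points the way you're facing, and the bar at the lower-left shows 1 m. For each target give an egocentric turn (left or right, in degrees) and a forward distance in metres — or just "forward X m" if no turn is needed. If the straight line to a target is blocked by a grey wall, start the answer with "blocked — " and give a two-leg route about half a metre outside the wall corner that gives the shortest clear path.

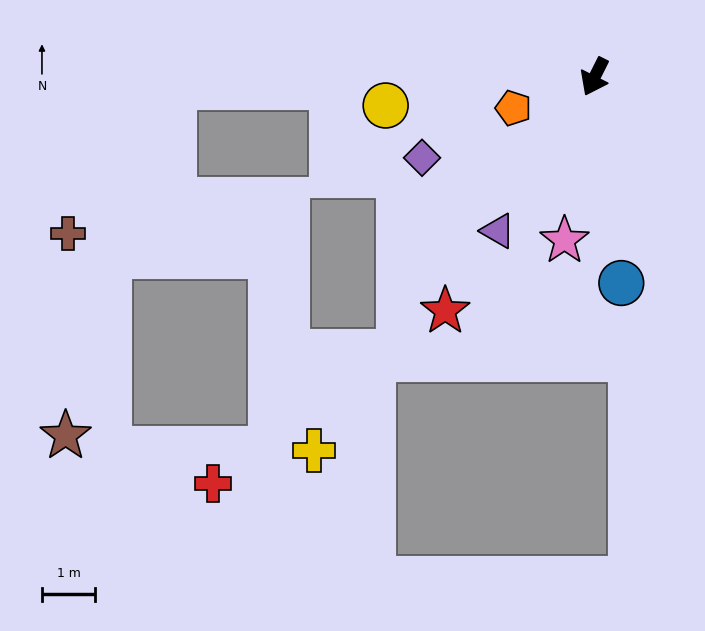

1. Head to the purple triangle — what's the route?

turn right 6°, forward 3.4 m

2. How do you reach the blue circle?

turn left 34°, forward 3.9 m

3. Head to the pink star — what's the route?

turn left 16°, forward 3.1 m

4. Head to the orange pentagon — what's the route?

turn right 42°, forward 1.6 m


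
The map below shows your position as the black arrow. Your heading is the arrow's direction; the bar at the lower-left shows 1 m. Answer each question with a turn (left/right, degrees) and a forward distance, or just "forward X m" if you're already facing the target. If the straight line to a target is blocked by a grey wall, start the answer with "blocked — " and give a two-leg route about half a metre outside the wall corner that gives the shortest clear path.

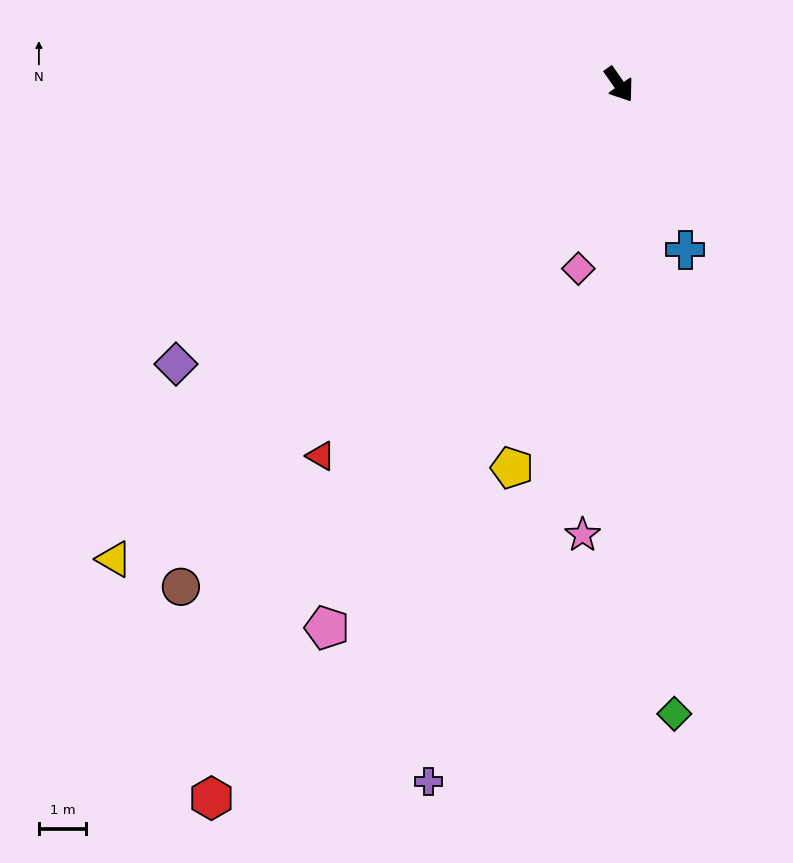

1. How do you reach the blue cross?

turn right 13°, forward 3.8 m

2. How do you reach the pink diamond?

turn right 47°, forward 4.0 m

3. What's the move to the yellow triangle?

turn right 82°, forward 14.7 m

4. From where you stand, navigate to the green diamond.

turn right 30°, forward 13.4 m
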